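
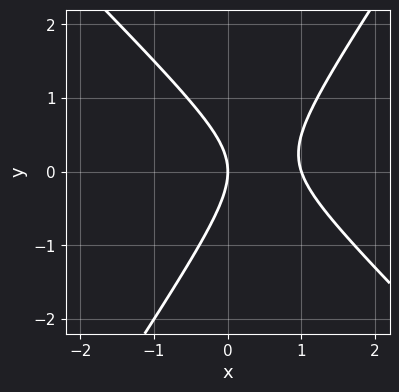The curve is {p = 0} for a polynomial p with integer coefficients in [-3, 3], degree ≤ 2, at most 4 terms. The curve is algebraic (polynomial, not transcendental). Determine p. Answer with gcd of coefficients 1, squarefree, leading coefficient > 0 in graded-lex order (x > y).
The degree is 2 — no degree-1 curve has this shape.
From the axis intercepts and sections: the x-axis gridline crossings are at x ∈ {0, 1}; one y-axis crossing is at y = 0.
Assembling these constraints gives the stated polynomial.

3*x^2 + x*y - 2*y^2 - 3*x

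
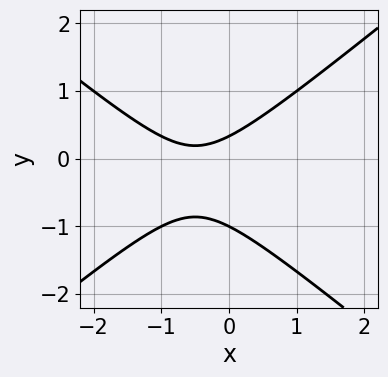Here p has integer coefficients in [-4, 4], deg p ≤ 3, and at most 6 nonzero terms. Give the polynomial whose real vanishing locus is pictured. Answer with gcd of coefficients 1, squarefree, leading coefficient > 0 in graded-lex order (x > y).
2*x^2 - 3*y^2 + 2*x - 2*y + 1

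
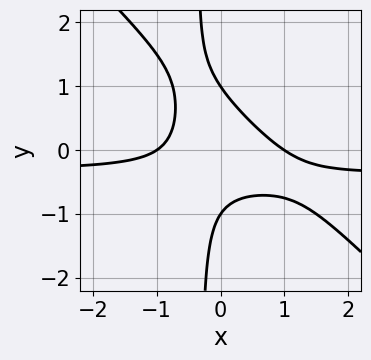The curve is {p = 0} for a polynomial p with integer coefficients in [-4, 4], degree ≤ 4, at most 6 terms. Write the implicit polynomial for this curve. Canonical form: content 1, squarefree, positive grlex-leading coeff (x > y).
1. Degree: no degree-2 curve has this shape, so deg p = 3.
2. Reading off the gridlines: among the integer gridlines, it crosses the x-axis at x ∈ {-1, 1}; among the integer gridlines, it crosses the y-axis at y ∈ {-1, 1}.
3. Solving for integer coefficients yields p as stated.

3*x^2*y + 3*x*y^2 + x^2 + y^2 - 1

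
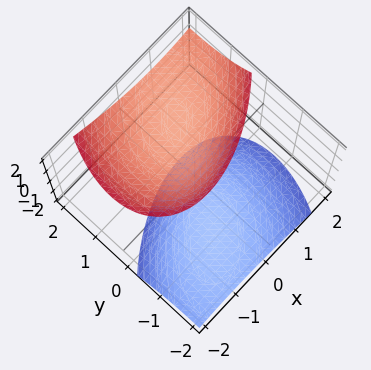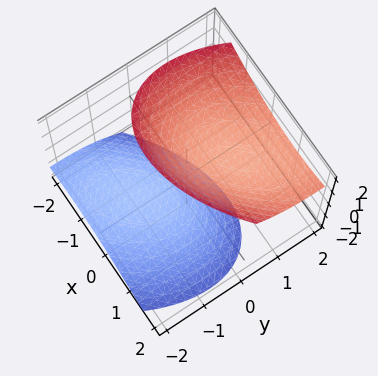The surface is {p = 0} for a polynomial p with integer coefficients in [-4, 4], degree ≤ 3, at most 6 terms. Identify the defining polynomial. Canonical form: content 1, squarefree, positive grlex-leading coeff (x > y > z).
2*x^2 - 2*x*y + 2*y^2 - 3*y*z - 2*z^2 + 3

First, the picture has 2 separate pieces.
Then, degree: a generic line meets the surface in up to 2 points, so deg p = 2.
Next, from the visible intercepts: no y-intercept at any integer in the box; the surface avoids every integer x-axis point in the box.
Finally, together with the visible shape, these determine p as stated.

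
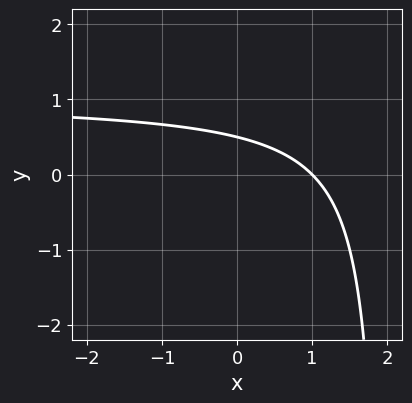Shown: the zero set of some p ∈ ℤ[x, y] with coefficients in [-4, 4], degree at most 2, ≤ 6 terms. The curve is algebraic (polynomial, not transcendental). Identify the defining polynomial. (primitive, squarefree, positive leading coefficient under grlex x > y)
First, the degree is 2 — no degree-1 curve has this shape.
Then, against the integer gridlines: it meets the x-axis at x = 1 (among the integer gridlines).
Finally, these observations pin down the coefficients.

x*y - x - 2*y + 1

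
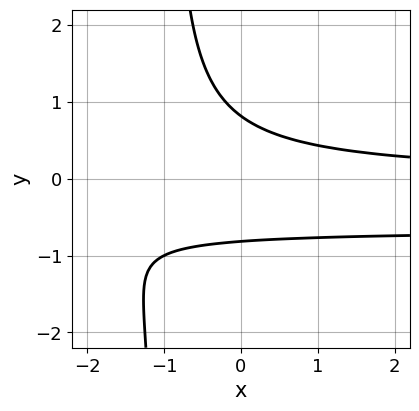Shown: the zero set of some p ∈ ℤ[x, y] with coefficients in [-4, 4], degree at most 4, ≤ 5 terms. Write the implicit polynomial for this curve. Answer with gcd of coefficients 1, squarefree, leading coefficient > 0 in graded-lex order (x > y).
3*x*y^2 + 2*x*y + 3*y^2 - 2

1. deg p = 3. The shape is more complex than any degree-2 curve.
2. From the visible intercepts: no x-intercept at any integer in the box.
3. Solving for integer coefficients yields p as stated.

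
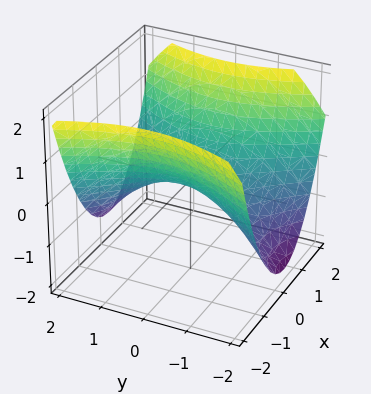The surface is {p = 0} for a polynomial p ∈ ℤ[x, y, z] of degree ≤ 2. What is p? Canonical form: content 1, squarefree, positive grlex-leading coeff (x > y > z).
(a) deg p = 2. A saddle surface; a quadric.
(b) Symmetries: it's symmetric under x → −x, forcing even powers of x; it's symmetric under y → −y, forcing even powers of y.
(c) From the axis intercepts and sections: it crosses the x-axis at the gridline x = 0; it crosses the z-axis at the gridline z = 0; it crosses the y-axis at the gridline y = 0.
(d) Assembling these constraints gives the stated polynomial.

2*x^2 - y^2 - 3*z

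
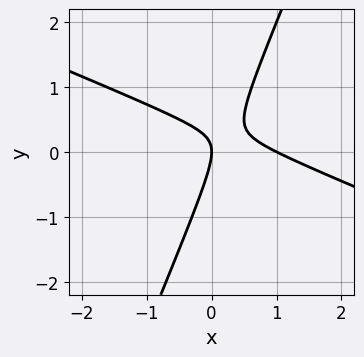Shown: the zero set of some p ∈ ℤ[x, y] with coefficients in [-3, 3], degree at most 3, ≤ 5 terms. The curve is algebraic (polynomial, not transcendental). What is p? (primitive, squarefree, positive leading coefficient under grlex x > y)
(a) Degree: the shape is more complex than any degree-1 curve, so deg p = 2.
(b) Checking where it meets the axes: among the integer gridlines, it crosses the x-axis at x ∈ {0, 1}; one y-axis crossing is at y = 0.
(c) Assembling these constraints gives the stated polynomial.

x^2 + 2*x*y - y^2 - x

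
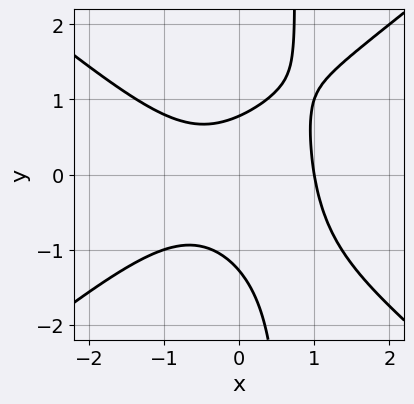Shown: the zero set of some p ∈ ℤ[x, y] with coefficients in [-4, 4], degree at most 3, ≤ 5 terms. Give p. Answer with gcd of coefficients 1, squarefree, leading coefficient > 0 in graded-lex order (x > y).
2*x^3 - 3*x*y^2 + 2*y^2 + y - 2

Degree: no degree-2 curve has this shape, so deg p = 3.
Reading off the gridlines: it crosses the x-axis at the gridline x = 1.
The integer polynomial consistent with all of this is the stated p.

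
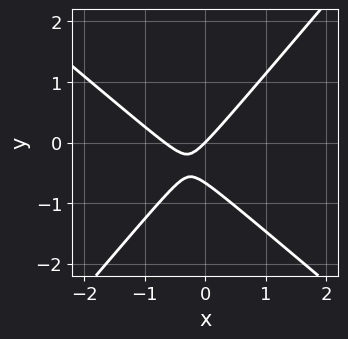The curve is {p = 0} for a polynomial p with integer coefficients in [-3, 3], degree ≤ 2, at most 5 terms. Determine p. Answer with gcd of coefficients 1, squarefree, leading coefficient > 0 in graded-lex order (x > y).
3*x^2 + x*y - 3*y^2 + 2*x - 2*y

1. deg p = 2.
2. From the visible intercepts: it meets the y-axis at y = 0 (among the integer gridlines); one x-axis crossing is at x = 0.
3. Matching integer coefficients to the picture gives p.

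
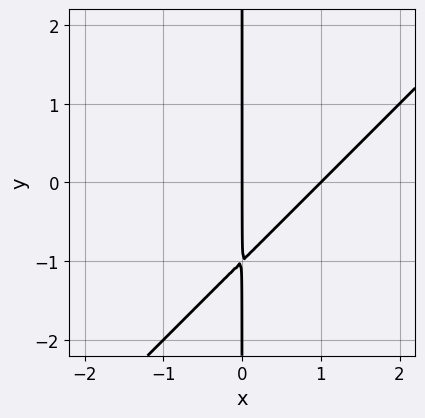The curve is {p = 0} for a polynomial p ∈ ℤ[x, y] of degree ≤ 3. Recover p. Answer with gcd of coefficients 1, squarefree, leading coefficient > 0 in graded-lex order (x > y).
deg p = 2. A generic line meets the curve in up to 2 points.
Observable constraints: every point of the y-axis in the box is on the curve; among the integer gridlines, it crosses the x-axis at x ∈ {0, 1}.
Fitting integer coefficients to these (and the overall shape) gives p.

x^2 - x*y - x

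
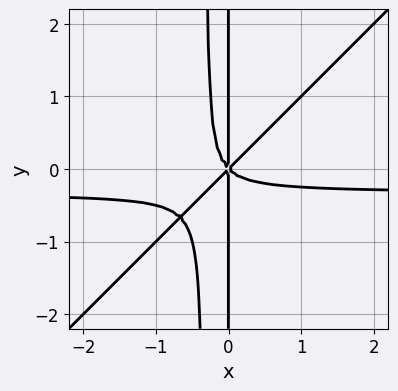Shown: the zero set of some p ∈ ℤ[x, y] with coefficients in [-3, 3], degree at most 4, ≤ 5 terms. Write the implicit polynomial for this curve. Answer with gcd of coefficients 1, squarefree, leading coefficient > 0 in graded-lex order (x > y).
3*x^3*y - 3*x^2*y^2 + x^3 - x*y^2

(a) Degree: a generic line meets the curve in up to 4 points, so deg p = 4.
(b) From the visible intercepts: it crosses the x-axis at the gridline x = 0; the visible y-axis segment lies entirely on the curve.
(c) Matching integer coefficients to the picture gives p.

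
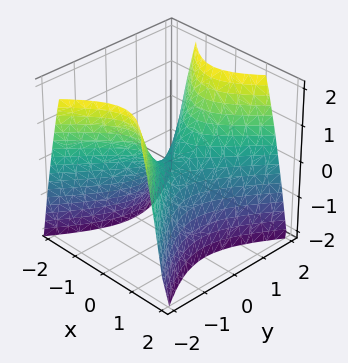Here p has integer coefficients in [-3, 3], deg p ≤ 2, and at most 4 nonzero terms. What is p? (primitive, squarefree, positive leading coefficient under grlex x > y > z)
3*x^2 - 2*y^2 + 2*z

First, deg p = 2. A saddle surface; a quadric.
Then, symmetries: it's symmetric under y → −y, forcing even powers of y; the x ↦ −x reflection is a symmetry, so x appears only in even powers.
Then, reading off the gridlines: it crosses the z-axis at the gridline z = 0; one x-axis crossing is at x = 0; it meets the y-axis at y = 0 (among the integer gridlines).
Finally, solving for integer coefficients yields p as stated.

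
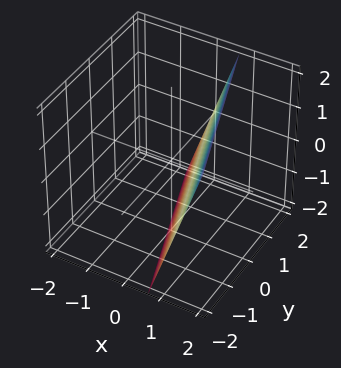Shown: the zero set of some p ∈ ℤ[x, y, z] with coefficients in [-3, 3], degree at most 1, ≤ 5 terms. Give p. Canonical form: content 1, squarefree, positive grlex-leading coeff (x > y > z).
1. The degree is 1 — every cross-section is a straight line — this is a plane.
2. Against the integer gridlines: it meets the y-axis at y = 2 (among the integer gridlines); it meets the z-axis at z = -2 (among the integer gridlines).
3. Solving for integer coefficients yields p as stated.

3*x + y - z - 2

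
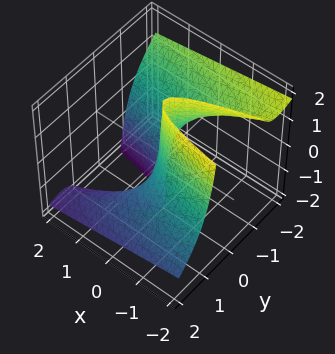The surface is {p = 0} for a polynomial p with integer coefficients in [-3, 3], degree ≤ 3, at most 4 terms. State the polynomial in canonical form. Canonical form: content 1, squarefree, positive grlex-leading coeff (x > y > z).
First, deg p = 3.
Then, reading off the gridlines: it crosses the y-axis at the gridline y = 0; one x-axis crossing is at x = 0; every point of the z-axis in the box is on the surface.
Finally, solving for integer coefficients yields p as stated.

2*y^3 + 3*y^2*z + 2*x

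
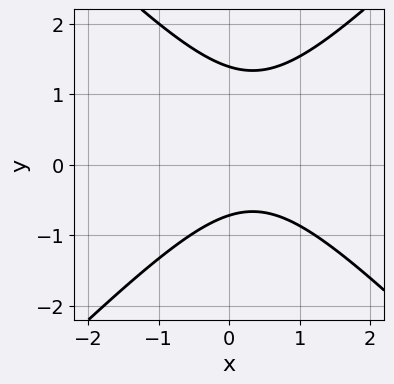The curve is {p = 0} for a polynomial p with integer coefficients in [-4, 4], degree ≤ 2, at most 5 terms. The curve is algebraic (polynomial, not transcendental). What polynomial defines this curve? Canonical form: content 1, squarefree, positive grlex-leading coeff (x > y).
The degree is 2 — the shape is more complex than any degree-1 curve.
From the axis intercepts and sections: the curve avoids every integer x-axis point in the box.
Putting this together gives p.

3*x^2 - 3*y^2 - 2*x + 2*y + 3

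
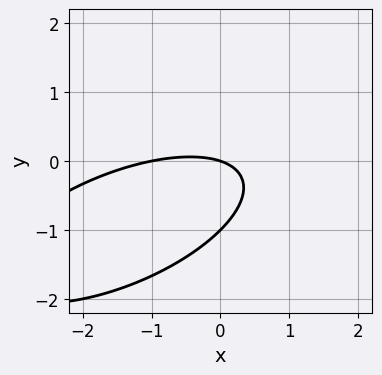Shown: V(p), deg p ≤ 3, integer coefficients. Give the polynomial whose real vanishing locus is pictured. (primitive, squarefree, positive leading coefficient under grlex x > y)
(a) The degree is 2 — no degree-1 curve has this shape.
(b) From the visible intercepts: among the integer gridlines, it crosses the x-axis at x ∈ {-1, 0}; among the integer gridlines, it crosses the y-axis at y ∈ {-1, 0}.
(c) Putting this together gives p.

x^2 - 2*x*y + 3*y^2 + x + 3*y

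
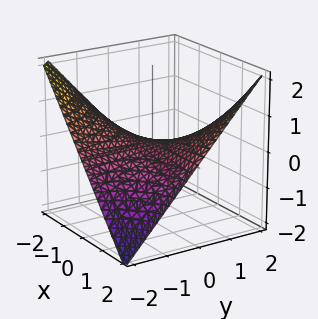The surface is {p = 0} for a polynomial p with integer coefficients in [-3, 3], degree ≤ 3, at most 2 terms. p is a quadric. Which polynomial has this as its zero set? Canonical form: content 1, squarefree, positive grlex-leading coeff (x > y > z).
First, deg p = 2. A hyperbolic paraboloid; a quadric.
Next, reading off the gridlines: the visible y-axis segment lies entirely on the surface; every point of the x-axis in the box is on the surface; one z-axis crossing is at z = 0.
Finally, fitting integer coefficients to these (and the overall shape) gives p.

x*y - 2*z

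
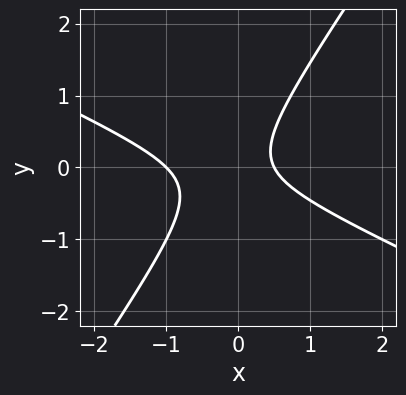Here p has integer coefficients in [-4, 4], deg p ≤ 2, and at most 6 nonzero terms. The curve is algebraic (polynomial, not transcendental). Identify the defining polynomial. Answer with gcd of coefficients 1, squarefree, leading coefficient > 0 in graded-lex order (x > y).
2*x^2 + 3*x*y - 3*y^2 + x - 1

First, the degree is 2 — the shape is more complex than any degree-1 curve.
Next, from the visible intercepts: it crosses the x-axis at the gridline x = -1; it misses every integer gridline on the y-axis.
Finally, the integer polynomial consistent with all of this is the stated p.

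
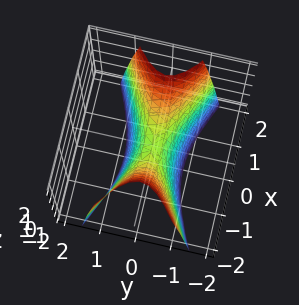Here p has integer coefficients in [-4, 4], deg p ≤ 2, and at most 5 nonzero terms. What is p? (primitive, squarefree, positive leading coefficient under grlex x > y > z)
First, the degree is 2 — a saddle surface; a quadric.
Next, symmetries: mirror symmetry x ↦ −x ⇒ only even powers of x; the y ↦ −y reflection is a symmetry, so y appears only in even powers.
Then, from the visible intercepts: one z-axis crossing is at z = 0; it crosses the y-axis at the gridline y = 0; one x-axis crossing is at x = 0.
Finally, matching integer coefficients to the picture gives p.

x^2 - 3*y^2 - z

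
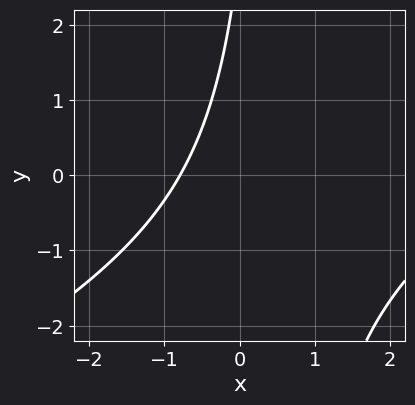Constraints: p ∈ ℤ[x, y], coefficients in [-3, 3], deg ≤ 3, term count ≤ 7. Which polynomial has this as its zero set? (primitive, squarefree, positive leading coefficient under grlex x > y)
Degree: a generic line meets the curve in up to 2 points, so deg p = 2.
From the axis intercepts and sections: it misses every integer gridline on the y-axis.
Together with the visible shape, these determine p as stated.

x^2 - 2*x*y - 3*x + y - 3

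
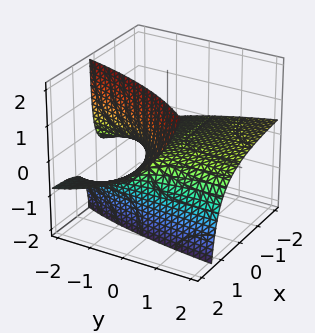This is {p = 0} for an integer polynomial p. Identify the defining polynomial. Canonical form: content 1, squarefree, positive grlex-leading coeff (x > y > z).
x*y - 3*x*z + y*z + 3*z

Degree: a generic line meets the surface in up to 2 points, so deg p = 2.
Checking where it meets the axes: every point of the y-axis in the box is on the surface; it meets the z-axis at z = 0 (among the integer gridlines); every point of the x-axis in the box is on the surface.
Assembling these constraints gives the stated polynomial.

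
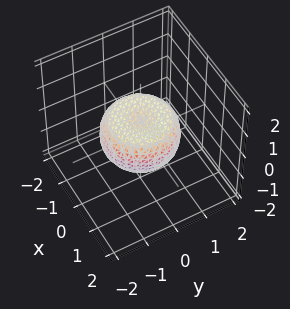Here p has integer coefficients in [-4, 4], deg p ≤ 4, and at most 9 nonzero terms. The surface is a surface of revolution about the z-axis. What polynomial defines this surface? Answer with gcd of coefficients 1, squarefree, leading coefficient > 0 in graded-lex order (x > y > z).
2*x^4 + 4*x^2*y^2 + 2*y^4 - 2*x^2 - 2*y^2 + 3*z^2 - 1

1. The degree is 4 — no degree-3 surface has this shape.
2. By symmetry, the surface is invariant under rotation about z: p = q(x² + y², z).
3. Observable constraints: a circular section at z = 0 has radius between 1 and 2.
4. The integer polynomial consistent with all of this is the stated p.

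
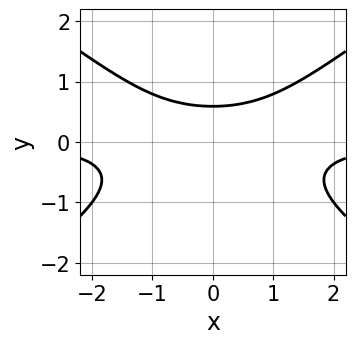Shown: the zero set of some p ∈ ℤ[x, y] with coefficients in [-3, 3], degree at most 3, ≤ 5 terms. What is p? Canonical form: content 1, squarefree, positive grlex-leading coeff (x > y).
x^2*y - 2*y^3 - y + 1

First, deg p = 3. The shape is more complex than any degree-2 curve.
Then, symmetries: mirror symmetry x ↦ −x ⇒ only even powers of x.
Next, checking where it meets the axes: the curve avoids every integer x-axis point in the box.
Finally, matching integer coefficients to the picture gives p.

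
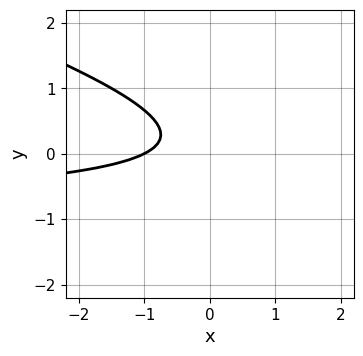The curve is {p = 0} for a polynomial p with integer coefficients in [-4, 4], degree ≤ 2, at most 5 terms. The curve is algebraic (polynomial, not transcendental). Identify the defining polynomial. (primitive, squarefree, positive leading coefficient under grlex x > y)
x*y + 3*y^2 + x - y + 1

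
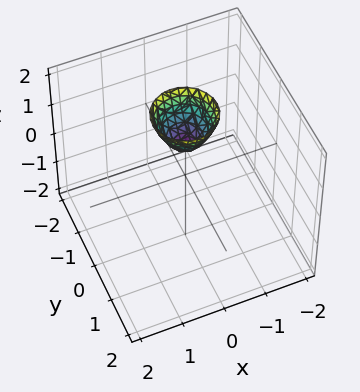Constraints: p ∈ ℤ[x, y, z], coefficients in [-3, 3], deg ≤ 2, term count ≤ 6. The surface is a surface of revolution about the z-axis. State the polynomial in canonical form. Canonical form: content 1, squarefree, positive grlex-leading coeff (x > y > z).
2*x^2 + 2*y^2 - z + 1

First, degree: the shape is more complex than any degree-1 surface, so deg p = 2.
Next, symmetries: rotational symmetry about the z-axis ⇒ p depends on x, y only through x² + y².
Next, checking where it meets the axes: it misses every integer gridline on the y-axis; a circular section at z = 2 has radius between 0 and 1.
Finally, matching integer coefficients to the picture gives p.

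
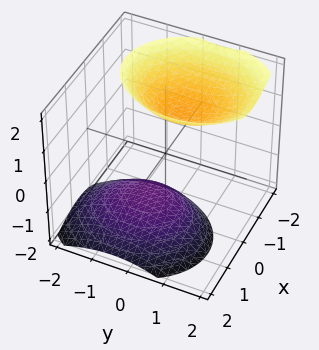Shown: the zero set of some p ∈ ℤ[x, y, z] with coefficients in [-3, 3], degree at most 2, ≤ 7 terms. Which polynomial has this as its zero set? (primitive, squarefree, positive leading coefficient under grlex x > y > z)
3*x^2 + 2*x*z + 2*y^2 - y*z - 2*z^2 + 3

(a) The picture has 2 separate pieces. Treating them together as one polynomial.
(b) The degree is 2 — the shape is more complex than any degree-1 surface.
(c) From the axis intercepts and sections: it misses every integer gridline on the y-axis; no x-intercept at any integer in the box.
(d) Together with the visible shape, these determine p as stated.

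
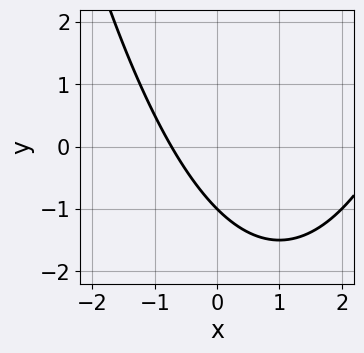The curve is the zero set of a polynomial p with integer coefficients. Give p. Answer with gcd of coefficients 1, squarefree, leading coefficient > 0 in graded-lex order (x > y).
x^2 - 2*x - 2*y - 2

1. Degree: a generic line meets the curve in up to 2 points, so deg p = 2.
2. Against the integer gridlines: it crosses the y-axis at the gridline y = -1.
3. Fitting integer coefficients to these (and the overall shape) gives p.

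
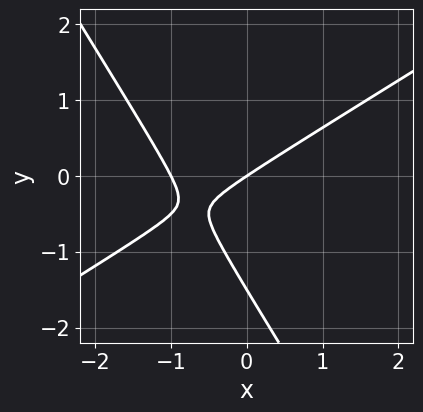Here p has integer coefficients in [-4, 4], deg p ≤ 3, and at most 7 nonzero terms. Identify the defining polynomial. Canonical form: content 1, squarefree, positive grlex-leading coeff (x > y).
(a) Degree: no degree-1 curve has this shape, so deg p = 2.
(b) From the axis intercepts and sections: among the integer gridlines, it crosses the x-axis at x ∈ {-1, 0}; it meets the y-axis at y = 0 (among the integer gridlines).
(c) Assembling these constraints gives the stated polynomial.

2*x^2 - 2*x*y - 2*y^2 + 2*x - 3*y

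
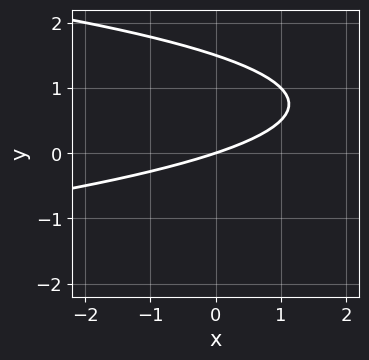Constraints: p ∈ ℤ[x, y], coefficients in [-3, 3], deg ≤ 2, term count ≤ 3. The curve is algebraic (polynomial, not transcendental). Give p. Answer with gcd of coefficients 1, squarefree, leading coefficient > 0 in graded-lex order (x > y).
2*y^2 + x - 3*y

The degree is 2 — no degree-1 curve has this shape.
Checking where it meets the axes: one x-axis crossing is at x = 0; it crosses the y-axis at the gridline y = 0.
Assembling these constraints gives the stated polynomial.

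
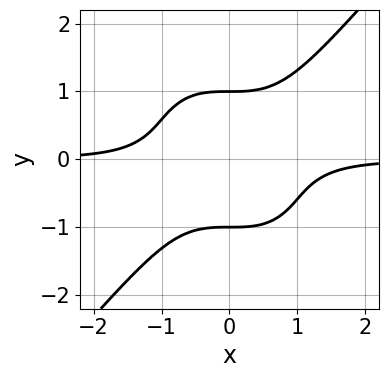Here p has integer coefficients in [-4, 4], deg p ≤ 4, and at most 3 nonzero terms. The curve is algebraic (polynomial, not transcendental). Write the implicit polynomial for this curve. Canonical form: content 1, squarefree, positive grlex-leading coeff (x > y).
3*x^3*y - 2*y^4 + 2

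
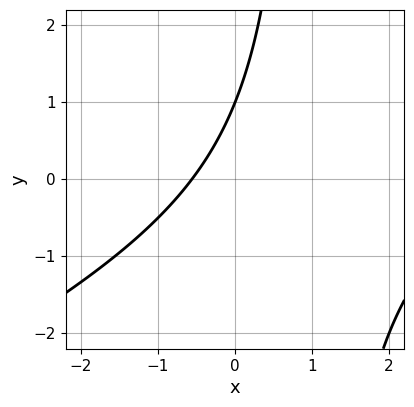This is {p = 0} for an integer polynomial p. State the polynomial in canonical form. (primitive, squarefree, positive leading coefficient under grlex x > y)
x^2 - 2*x*y - 3*x + 2*y - 2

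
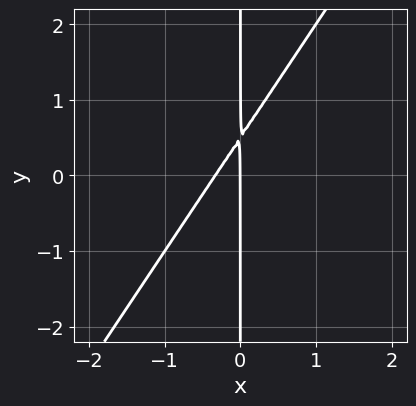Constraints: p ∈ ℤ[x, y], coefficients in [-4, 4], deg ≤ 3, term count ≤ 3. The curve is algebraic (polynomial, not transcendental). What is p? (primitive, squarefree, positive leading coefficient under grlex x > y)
3*x^2 - 2*x*y + x

(a) The degree is 2 — a generic line meets the curve in up to 2 points.
(b) Observable constraints: it crosses the x-axis at the gridline x = 0; the visible y-axis segment lies entirely on the curve.
(c) Putting this together gives p.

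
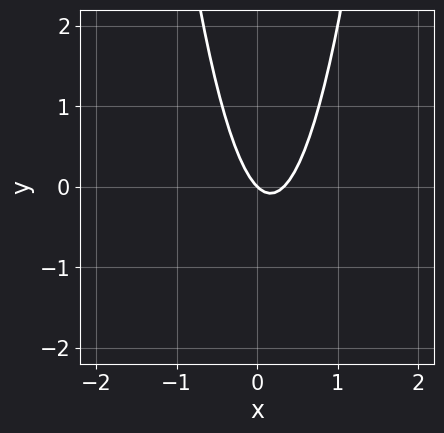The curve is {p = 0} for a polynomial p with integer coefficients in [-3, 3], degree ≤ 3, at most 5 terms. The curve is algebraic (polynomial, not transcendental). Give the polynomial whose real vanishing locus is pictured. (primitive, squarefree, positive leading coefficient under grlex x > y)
1. deg p = 2. The shape is more complex than any degree-1 curve.
2. Reading off the gridlines: it crosses the x-axis at the gridline x = 0; it meets the y-axis at y = 0 (among the integer gridlines).
3. These observations pin down the coefficients.

3*x^2 - x - y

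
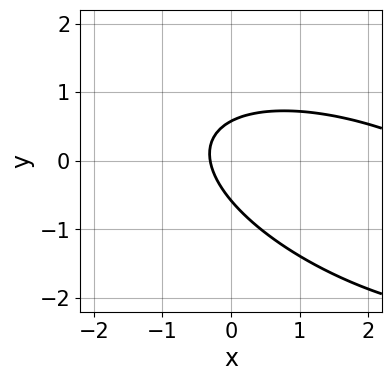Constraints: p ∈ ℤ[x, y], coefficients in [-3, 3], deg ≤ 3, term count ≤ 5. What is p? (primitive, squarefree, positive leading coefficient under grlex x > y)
(a) deg p = 2. The shape is more complex than any degree-1 curve.
(b) Matching integer coefficients to the picture gives p.

x^2 + 2*x*y + 3*y^2 - 3*x - 1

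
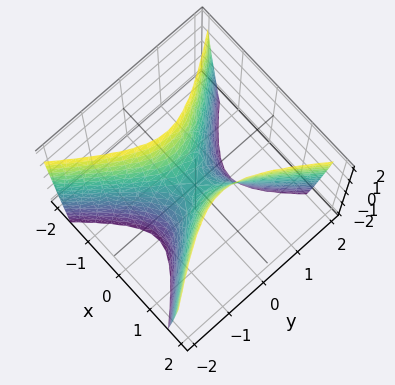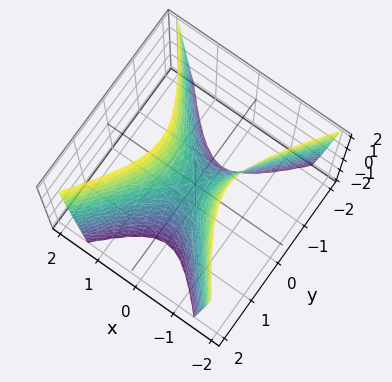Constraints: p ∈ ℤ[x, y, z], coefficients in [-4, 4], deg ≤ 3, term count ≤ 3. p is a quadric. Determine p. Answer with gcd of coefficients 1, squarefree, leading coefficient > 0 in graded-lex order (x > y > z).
3*x^2 - 2*y^2 - z

(a) Degree: a hyperbolic paraboloid; a quadric, so deg p = 2.
(b) Symmetries: it's symmetric under x → −x, forcing even powers of x; it's symmetric under y → −y, forcing even powers of y.
(c) Checking where it meets the axes: one x-axis crossing is at x = 0; it meets the y-axis at y = 0 (among the integer gridlines); it meets the z-axis at z = 0 (among the integer gridlines).
(d) Matching integer coefficients to the picture gives p.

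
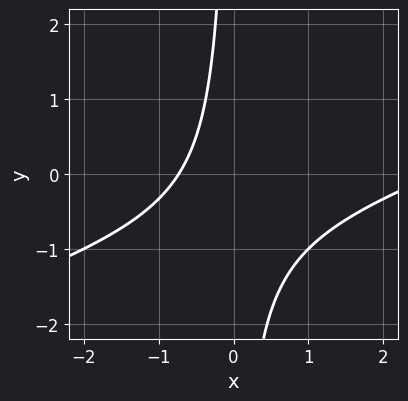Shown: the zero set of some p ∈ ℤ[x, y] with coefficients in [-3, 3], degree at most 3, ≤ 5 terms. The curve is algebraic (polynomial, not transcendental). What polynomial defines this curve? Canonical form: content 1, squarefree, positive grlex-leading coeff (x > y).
x^2 - 3*x*y - 2*x - 2

(a) The degree is 2 — a generic line meets the curve in up to 2 points.
(b) From the axis intercepts and sections: no y-intercept at any integer in the box.
(c) These observations pin down the coefficients.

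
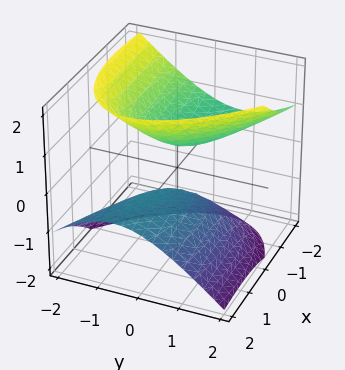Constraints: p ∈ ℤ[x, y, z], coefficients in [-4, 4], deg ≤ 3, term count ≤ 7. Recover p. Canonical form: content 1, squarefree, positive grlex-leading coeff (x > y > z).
(a) The picture has 2 separate pieces.
(b) Degree: no degree-1 surface has this shape, so deg p = 2.
(c) From the visible intercepts: no x-intercept at any integer in the box; no y-intercept at any integer in the box.
(d) Solving for integer coefficients yields p as stated.

x^2 + 2*x*y + 3*x*z + 3*y^2 - 3*z^2 + 1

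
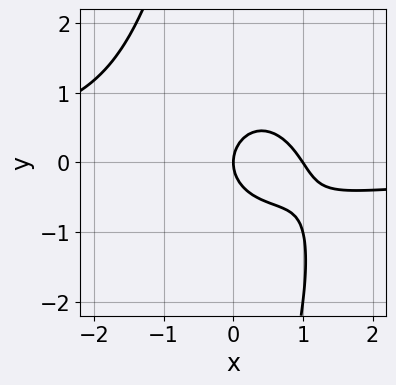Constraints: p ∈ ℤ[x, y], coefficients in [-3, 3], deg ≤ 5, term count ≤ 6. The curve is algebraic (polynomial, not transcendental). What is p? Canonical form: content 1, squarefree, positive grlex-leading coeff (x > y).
(a) The degree is 4 — the shape is more complex than any degree-3 curve.
(b) Observable constraints: among the integer gridlines, it crosses the x-axis at x ∈ {0, 1}; one y-axis crossing is at y = 0.
(c) Matching integer coefficients to the picture gives p.

2*x^3*y + x*y^3 + 3*x^2 + 3*y^2 - 3*x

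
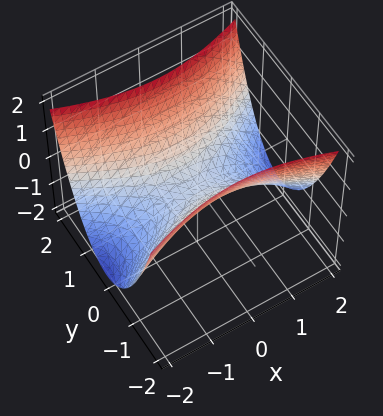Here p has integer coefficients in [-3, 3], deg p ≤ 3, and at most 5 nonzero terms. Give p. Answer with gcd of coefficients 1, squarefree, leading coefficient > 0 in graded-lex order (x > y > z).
x^2 - 3*y^2 + 3*z

(a) deg p = 2. A hyperbolic paraboloid; a quadric.
(b) Symmetries: mirror symmetry y ↦ −y ⇒ only even powers of y; it's symmetric under x → −x, forcing even powers of x.
(c) Checking where it meets the axes: it crosses the z-axis at the gridline z = 0; it crosses the x-axis at the gridline x = 0; it crosses the y-axis at the gridline y = 0.
(d) Solving for integer coefficients yields p as stated.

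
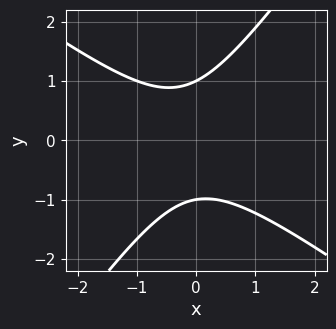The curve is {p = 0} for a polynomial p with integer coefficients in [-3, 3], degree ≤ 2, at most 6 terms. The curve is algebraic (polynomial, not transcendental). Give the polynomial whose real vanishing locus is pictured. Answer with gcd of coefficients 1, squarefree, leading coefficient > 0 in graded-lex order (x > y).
3*x^2 + 2*x*y - 3*y^2 + x + 3

1. Degree: a generic line meets the curve in up to 2 points, so deg p = 2.
2. Checking where it meets the axes: the curve avoids every integer x-axis point in the box; among the integer gridlines, it crosses the y-axis at y ∈ {-1, 1}.
3. Solving for integer coefficients yields p as stated.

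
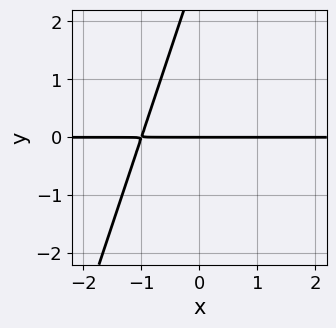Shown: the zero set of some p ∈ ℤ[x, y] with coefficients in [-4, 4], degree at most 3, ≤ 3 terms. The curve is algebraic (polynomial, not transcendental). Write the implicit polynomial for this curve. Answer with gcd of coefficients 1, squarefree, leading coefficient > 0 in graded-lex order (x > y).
3*x*y - y^2 + 3*y

First, deg p = 2. The shape is more complex than any degree-1 curve.
Then, checking where it meets the axes: it meets the y-axis at y = 0 (among the integer gridlines); every point of the x-axis in the box is on the curve.
Finally, solving for integer coefficients yields p as stated.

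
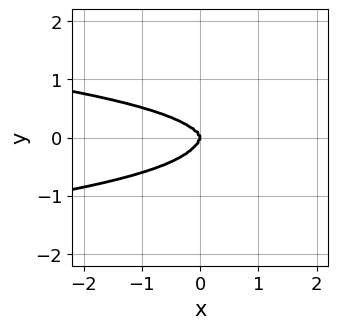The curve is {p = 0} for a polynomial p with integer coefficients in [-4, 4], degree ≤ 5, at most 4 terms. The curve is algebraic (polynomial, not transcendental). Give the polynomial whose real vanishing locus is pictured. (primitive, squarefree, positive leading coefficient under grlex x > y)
(a) deg p = 4. No degree-3 curve has this shape.
(b) From the visible intercepts: it crosses the y-axis at the gridline y = 0; it crosses the x-axis at the gridline x = 0.
(c) Assembling these constraints gives the stated polynomial.

3*x^2*y^2 - x*y^3 + y^4 + x^3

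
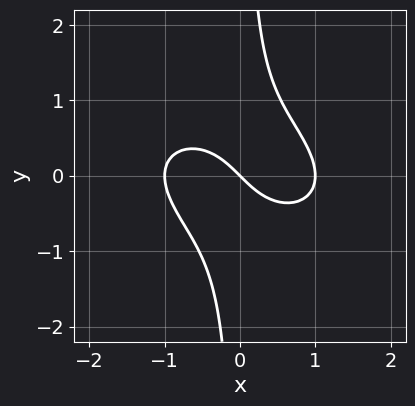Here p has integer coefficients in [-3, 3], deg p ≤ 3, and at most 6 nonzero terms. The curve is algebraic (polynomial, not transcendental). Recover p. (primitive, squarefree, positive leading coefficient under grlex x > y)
x^3 + x^2*y + 2*x*y^2 - x - y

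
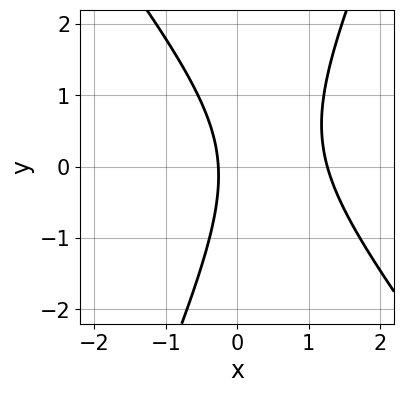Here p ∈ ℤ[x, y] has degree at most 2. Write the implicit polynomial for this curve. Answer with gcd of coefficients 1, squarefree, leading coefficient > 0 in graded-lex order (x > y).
First, degree: no degree-1 curve has this shape, so deg p = 2.
Then, reading off the gridlines: the curve avoids every integer y-axis point in the box.
Finally, putting this together gives p.

3*x^2 + x*y - y^2 - 3*x - 1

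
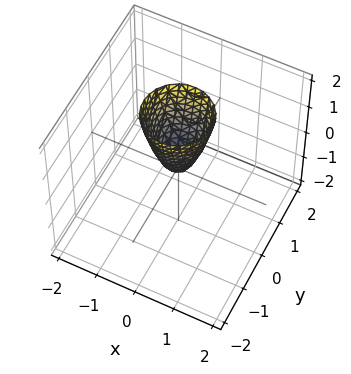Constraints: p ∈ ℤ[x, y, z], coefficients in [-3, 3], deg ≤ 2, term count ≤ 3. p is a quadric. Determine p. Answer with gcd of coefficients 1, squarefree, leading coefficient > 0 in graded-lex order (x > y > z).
3*x^2 + 3*y^2 - z

(a) deg p = 2. A paraboloid; a quadric.
(b) By symmetry, the z-axis is an axis of rotation, so x and y enter only as x² + y².
(c) From the axis intercepts and sections: a circular section at z = 1 has radius between 0 and 1; one y-axis crossing is at y = 0.
(d) Putting this together gives p.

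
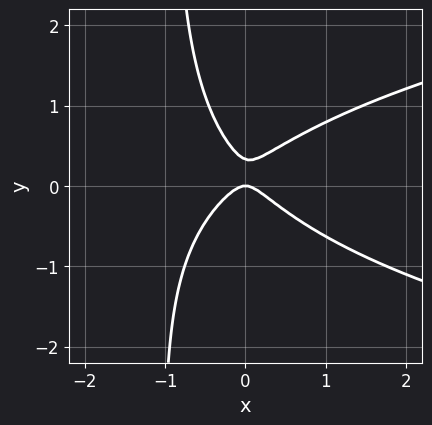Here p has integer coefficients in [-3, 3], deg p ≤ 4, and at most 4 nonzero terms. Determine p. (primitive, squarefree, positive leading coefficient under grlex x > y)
3*x*y^2 - 3*x^2 + 3*y^2 - y

1. deg p = 3. The shape is more complex than any degree-2 curve.
2. Reading off the gridlines: one y-axis crossing is at y = 0; it crosses the x-axis at the gridline x = 0.
3. Assembling these constraints gives the stated polynomial.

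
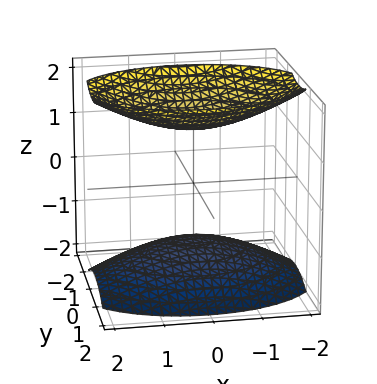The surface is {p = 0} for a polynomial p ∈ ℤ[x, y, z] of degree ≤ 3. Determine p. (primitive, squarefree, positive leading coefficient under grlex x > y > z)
x^2 + 2*y^2 - 2*z^2 + 3

1. The picture has 2 separate pieces. Treating them together as one polynomial.
2. Degree: two sheets facing apart; a quadric, so deg p = 2.
3. Symmetries: mirror symmetry z ↦ −z ⇒ only even powers of z; mirror symmetry x ↦ −x ⇒ only even powers of x; it's symmetric under y → −y, forcing even powers of y.
4. From the axis intercepts and sections: the surface avoids every integer x-axis point in the box; the surface avoids every integer y-axis point in the box.
5. Fitting integer coefficients to these (and the overall shape) gives p.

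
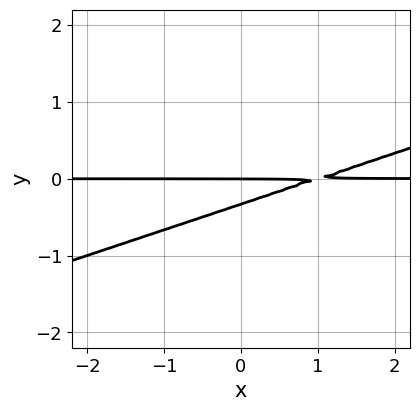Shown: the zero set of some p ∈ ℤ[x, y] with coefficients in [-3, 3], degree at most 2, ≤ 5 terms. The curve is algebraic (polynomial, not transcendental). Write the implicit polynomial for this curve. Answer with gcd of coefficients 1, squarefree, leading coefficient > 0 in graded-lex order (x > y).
First, the degree is 2 — no degree-1 curve has this shape.
Next, from the visible intercepts: every point of the x-axis in the box is on the curve; it meets the y-axis at y = 0 (among the integer gridlines).
Finally, fitting integer coefficients to these (and the overall shape) gives p.

x*y - 3*y^2 - y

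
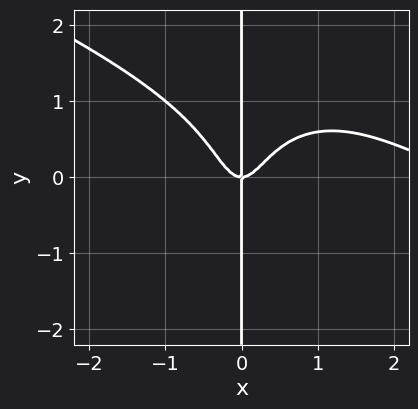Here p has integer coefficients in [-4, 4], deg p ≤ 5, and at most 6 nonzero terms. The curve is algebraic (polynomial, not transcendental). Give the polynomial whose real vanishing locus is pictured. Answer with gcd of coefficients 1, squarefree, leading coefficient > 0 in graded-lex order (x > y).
x^4 + 2*x^3*y + x*y^3 - 3*x^3 + x*y

Degree: the shape is more complex than any degree-3 curve, so deg p = 4.
Checking where it meets the axes: every point of the y-axis in the box is on the curve; it meets the x-axis at x = 0 (among the integer gridlines).
Matching integer coefficients to the picture gives p.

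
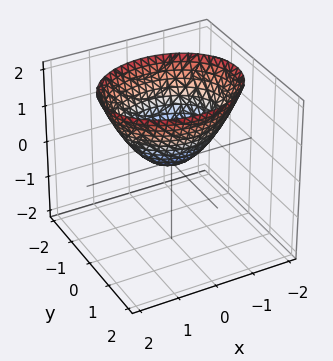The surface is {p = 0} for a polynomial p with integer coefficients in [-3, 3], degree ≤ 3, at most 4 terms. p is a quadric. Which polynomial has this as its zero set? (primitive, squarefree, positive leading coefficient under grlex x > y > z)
2*x^2 + 3*y^2 - 3*z

First, deg p = 2. A single bowl opening along one axis; a quadric.
Next, symmetries: the x ↦ −x reflection is a symmetry, so x appears only in even powers; mirror symmetry y ↦ −y ⇒ only even powers of y.
Next, checking where it meets the axes: it meets the z-axis at z = 0 (among the integer gridlines); one y-axis crossing is at y = 0.
Finally, solving for integer coefficients yields p as stated.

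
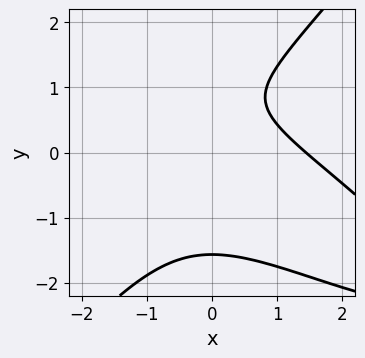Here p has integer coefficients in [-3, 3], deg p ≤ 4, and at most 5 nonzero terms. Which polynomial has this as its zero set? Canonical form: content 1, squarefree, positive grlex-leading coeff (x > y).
(a) Degree: the shape is more complex than any degree-2 curve, so deg p = 3.
(b) Putting this together gives p.

x^3 + 2*x^2*y - 2*y^3 + 3*y - 3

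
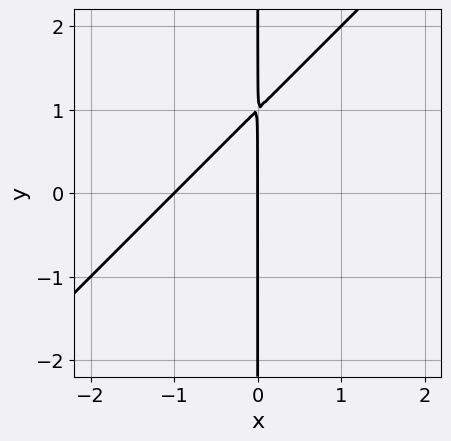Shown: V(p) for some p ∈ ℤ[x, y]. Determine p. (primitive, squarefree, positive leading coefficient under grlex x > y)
x^2 - x*y + x

(a) deg p = 2.
(b) Checking where it meets the axes: every point of the y-axis in the box is on the curve; among the integer gridlines, it crosses the x-axis at x ∈ {-1, 0}.
(c) Matching integer coefficients to the picture gives p.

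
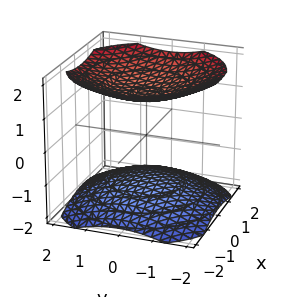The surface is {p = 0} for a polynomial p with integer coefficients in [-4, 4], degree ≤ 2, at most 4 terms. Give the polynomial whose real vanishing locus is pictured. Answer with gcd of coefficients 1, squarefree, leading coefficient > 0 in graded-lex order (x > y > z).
x^2 + y^2 - 2*z^2 + 3

First, I count 2 distinct pieces.
Then, deg p = 2.
Then, symmetries: rotational symmetry about the z-axis ⇒ p depends on x, y only through x² + y².
Then, checking where it meets the axes: the surface avoids every integer x-axis point in the box; it misses every integer gridline on the y-axis.
Finally, these observations pin down the coefficients.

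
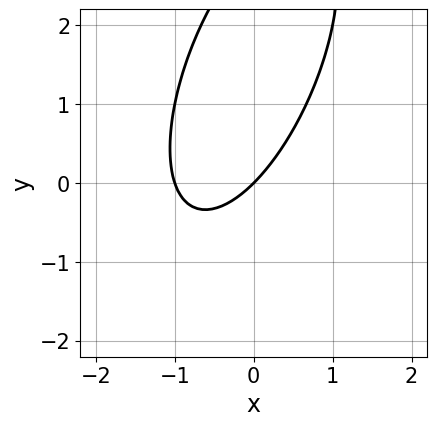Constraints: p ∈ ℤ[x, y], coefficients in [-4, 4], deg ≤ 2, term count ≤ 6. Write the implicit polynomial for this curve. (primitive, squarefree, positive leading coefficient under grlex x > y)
3*x^2 - 2*x*y + y^2 + 3*x - 3*y

(a) Degree: a generic line meets the curve in up to 2 points, so deg p = 2.
(b) Observable constraints: the x-axis gridline crossings are at x ∈ {-1, 0}; one y-axis crossing is at y = 0.
(c) The integer polynomial consistent with all of this is the stated p.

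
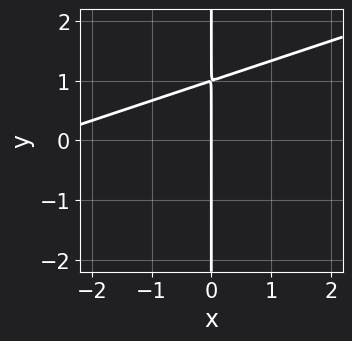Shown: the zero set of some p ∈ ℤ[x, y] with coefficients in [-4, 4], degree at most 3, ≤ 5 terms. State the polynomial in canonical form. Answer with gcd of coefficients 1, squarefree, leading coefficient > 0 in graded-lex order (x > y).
1. deg p = 2.
2. Against the integer gridlines: the visible y-axis segment lies entirely on the curve; it meets the x-axis at x = 0 (among the integer gridlines).
3. Fitting integer coefficients to these (and the overall shape) gives p.

x^2 - 3*x*y + 3*x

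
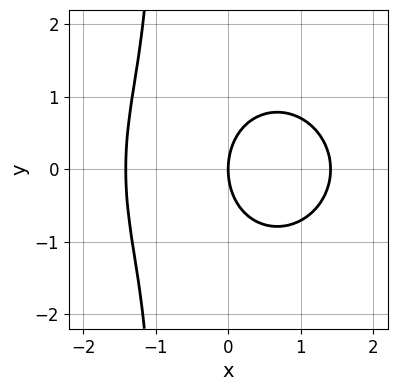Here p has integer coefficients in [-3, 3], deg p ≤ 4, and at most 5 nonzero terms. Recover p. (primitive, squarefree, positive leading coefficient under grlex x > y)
1. deg p = 3.
2. Symmetries: mirror symmetry y ↦ −y ⇒ only even powers of y.
3. From the visible intercepts: it meets the x-axis at x = 0 (among the integer gridlines); it crosses the y-axis at the gridline y = 0.
4. Putting this together gives p.

x^3 + x*y^2 + y^2 - 2*x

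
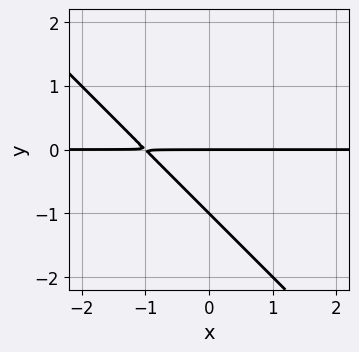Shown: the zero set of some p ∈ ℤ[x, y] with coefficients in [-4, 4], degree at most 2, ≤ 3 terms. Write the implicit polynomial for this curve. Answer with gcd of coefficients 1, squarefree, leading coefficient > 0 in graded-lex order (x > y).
Degree: the shape is more complex than any degree-1 curve, so deg p = 2.
Checking where it meets the axes: every point of the x-axis in the box is on the curve; among the integer gridlines, it crosses the y-axis at y ∈ {-1, 0}.
These observations pin down the coefficients.

x*y + y^2 + y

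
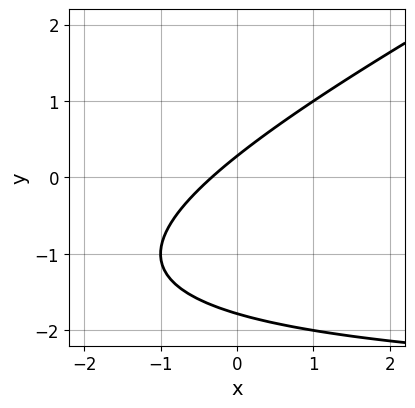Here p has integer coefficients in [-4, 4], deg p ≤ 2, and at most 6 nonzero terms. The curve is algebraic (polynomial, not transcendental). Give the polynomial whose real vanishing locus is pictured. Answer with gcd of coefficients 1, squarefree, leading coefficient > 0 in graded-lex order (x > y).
x*y - 2*y^2 + 3*x - 3*y + 1

First, the degree is 2 — the shape is more complex than any degree-1 curve.
Finally, putting this together gives p.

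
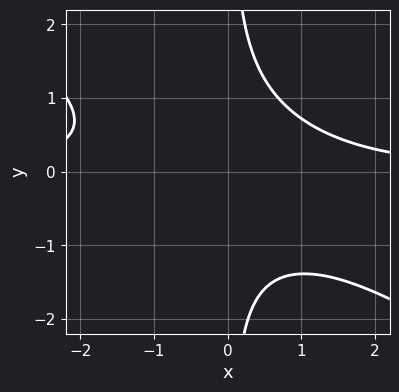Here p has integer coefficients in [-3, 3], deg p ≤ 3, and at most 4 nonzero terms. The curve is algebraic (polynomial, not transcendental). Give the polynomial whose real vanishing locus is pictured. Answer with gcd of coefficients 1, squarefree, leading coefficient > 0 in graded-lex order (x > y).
2*x^2*y + 3*x*y^2 - 3

(a) The degree is 3 — no degree-2 curve has this shape.
(b) Reading off the gridlines: the curve avoids every integer y-axis point in the box; it misses every integer gridline on the x-axis.
(c) These observations pin down the coefficients.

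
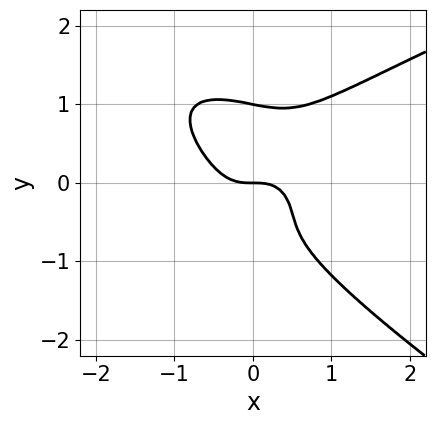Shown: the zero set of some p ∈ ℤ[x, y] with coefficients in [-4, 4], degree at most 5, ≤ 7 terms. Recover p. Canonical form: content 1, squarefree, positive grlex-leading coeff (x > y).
First, the degree is 4 — the shape is more complex than any degree-3 curve.
Then, reading off the gridlines: one x-axis crossing is at x = 0; among the integer gridlines, it crosses the y-axis at y ∈ {0, 1}.
Finally, assembling these constraints gives the stated polynomial.

x*y^3 + 2*y^4 - 2*x^3 - y^2 - y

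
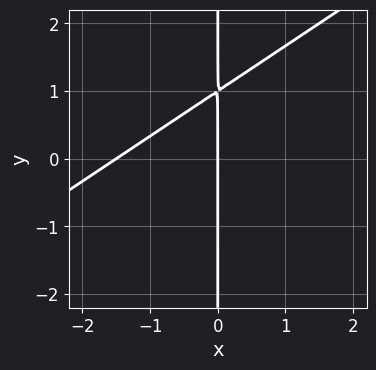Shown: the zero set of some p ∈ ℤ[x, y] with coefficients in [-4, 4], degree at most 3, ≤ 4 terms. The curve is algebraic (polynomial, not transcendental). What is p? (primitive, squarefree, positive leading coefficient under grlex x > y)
2*x^2 - 3*x*y + 3*x

1. deg p = 2. No degree-1 curve has this shape.
2. Against the integer gridlines: the visible y-axis segment lies entirely on the curve; one x-axis crossing is at x = 0.
3. Matching integer coefficients to the picture gives p.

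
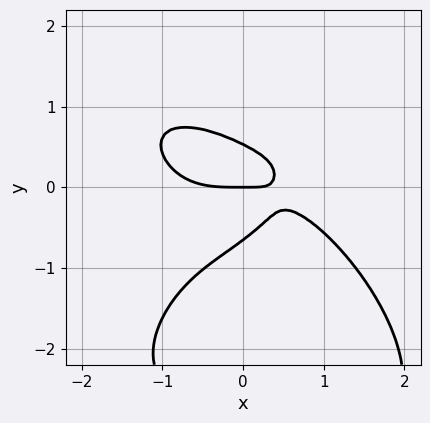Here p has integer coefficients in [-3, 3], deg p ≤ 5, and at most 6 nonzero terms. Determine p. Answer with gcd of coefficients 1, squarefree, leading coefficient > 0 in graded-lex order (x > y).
x^4 + y^4 + 3*y^3 + 2*x*y - y

deg p = 4. No degree-3 curve has this shape.
From the visible intercepts: one y-axis crossing is at y = 0; it crosses the x-axis at the gridline x = 0.
Together with the visible shape, these determine p as stated.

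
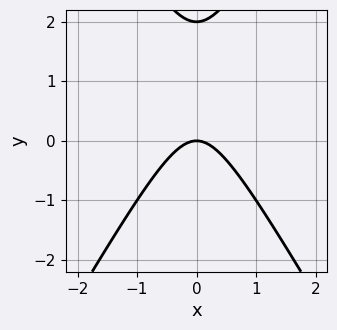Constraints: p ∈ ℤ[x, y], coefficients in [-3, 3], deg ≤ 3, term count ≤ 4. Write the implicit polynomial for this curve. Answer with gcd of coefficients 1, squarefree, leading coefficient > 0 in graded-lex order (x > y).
First, deg p = 2.
Next, symmetries: it's symmetric under x → −x, forcing even powers of x.
Then, checking where it meets the axes: one x-axis crossing is at x = 0; among the integer gridlines, it crosses the y-axis at y ∈ {0, 2}.
Finally, solving for integer coefficients yields p as stated.

3*x^2 - y^2 + 2*y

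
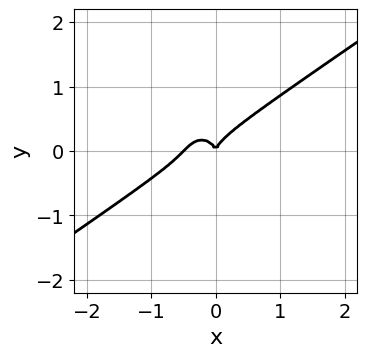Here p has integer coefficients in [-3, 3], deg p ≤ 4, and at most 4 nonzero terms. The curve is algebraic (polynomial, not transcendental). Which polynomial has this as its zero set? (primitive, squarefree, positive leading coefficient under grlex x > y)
Degree: the shape is more complex than any degree-2 curve, so deg p = 3.
From the visible intercepts: it meets the y-axis at y = 0 (among the integer gridlines); it crosses the x-axis at the gridline x = 0.
Fitting integer coefficients to these (and the overall shape) gives p.

2*x^3 - 2*x^2*y - 2*y^3 + x^2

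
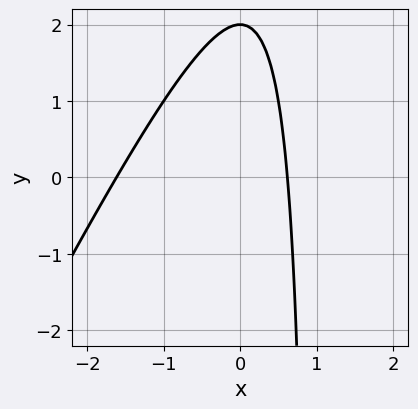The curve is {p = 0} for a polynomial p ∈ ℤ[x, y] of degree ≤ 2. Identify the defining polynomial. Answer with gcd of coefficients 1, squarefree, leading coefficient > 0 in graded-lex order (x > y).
(a) deg p = 2. No degree-1 curve has this shape.
(b) Against the integer gridlines: it crosses the y-axis at the gridline y = 2.
(c) Matching integer coefficients to the picture gives p.

2*x^2 - x*y + 2*x + y - 2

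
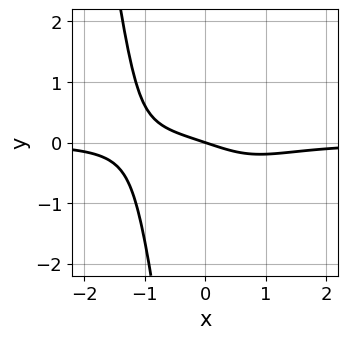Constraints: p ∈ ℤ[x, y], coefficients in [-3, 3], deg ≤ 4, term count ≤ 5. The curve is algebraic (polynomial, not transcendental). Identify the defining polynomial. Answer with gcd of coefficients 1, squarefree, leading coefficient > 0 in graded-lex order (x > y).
2*x^3*y - x*y^2 + x + 3*y

1. The degree is 4 — a generic line meets the curve in up to 4 points.
2. Against the integer gridlines: one x-axis crossing is at x = 0; one y-axis crossing is at y = 0.
3. Matching integer coefficients to the picture gives p.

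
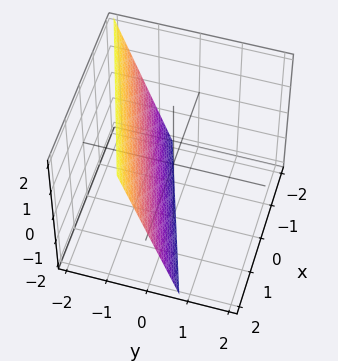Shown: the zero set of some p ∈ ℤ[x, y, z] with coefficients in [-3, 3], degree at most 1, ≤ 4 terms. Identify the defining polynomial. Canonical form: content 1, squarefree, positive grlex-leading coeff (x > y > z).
First, the degree is 1 — the surface is flat (a plane).
Next, from the visible intercepts: it crosses the z-axis at the gridline z = -2; one x-axis crossing is at x = 2.
Finally, together with the visible shape, these determine p as stated.

x - 3*y - z - 2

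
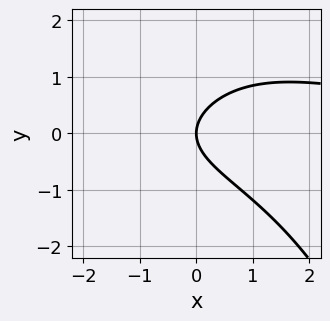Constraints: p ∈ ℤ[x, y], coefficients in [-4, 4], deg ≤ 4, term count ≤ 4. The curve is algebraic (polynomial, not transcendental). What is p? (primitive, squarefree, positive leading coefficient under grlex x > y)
(a) The degree is 3 — no degree-2 curve has this shape.
(b) From the visible intercepts: it meets the y-axis at y = 0 (among the integer gridlines); it meets the x-axis at x = 0 (among the integer gridlines).
(c) Matching integer coefficients to the picture gives p.

x^2*y + 3*y^2 - 3*x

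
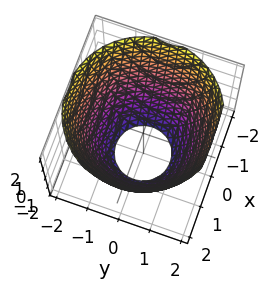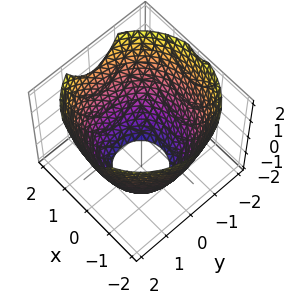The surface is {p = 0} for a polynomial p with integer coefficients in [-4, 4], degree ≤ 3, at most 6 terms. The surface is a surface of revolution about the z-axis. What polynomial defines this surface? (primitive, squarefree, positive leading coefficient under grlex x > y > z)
x^2 + y^2 - z - 3

1. Degree: a generic line meets the surface in up to 2 points, so deg p = 2.
2. Symmetries: every cross-section ⟂ z is a circle, so x, y appear only via x² + y².
3. Checking where it meets the axes: it misses every integer gridline on the z-axis; a circular section at z = 0 has radius between 1 and 2.
4. Fitting integer coefficients to these (and the overall shape) gives p.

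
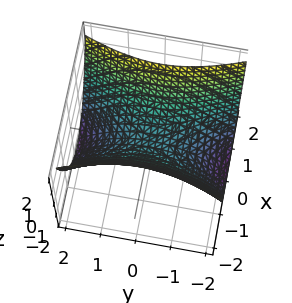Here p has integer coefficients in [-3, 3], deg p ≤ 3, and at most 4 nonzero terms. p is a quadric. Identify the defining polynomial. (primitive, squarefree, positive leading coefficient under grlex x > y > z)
3*x^2 - y^2 - 3*z

deg p = 2. A hyperbolic paraboloid; a quadric.
Symmetries: the x ↦ −x reflection is a symmetry, so x appears only in even powers; the y ↦ −y reflection is a symmetry, so y appears only in even powers.
From the axis intercepts and sections: one x-axis crossing is at x = 0; it meets the z-axis at z = 0 (among the integer gridlines); it crosses the y-axis at the gridline y = 0.
These observations pin down the coefficients.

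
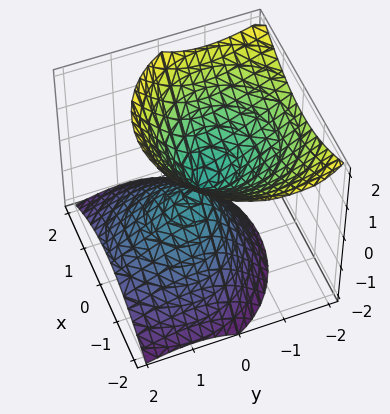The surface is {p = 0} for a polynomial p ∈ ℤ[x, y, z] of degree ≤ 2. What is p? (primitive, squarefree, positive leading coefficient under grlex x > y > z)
x^2 + y^2 + y*z - z^2

I count 2 distinct pieces. They look like related sheets of one shape, so recover p as a whole.
Degree: the shape is more complex than any degree-1 surface, so deg p = 2.
From the axis intercepts and sections: one z-axis crossing is at z = 0; one y-axis crossing is at y = 0.
Fitting integer coefficients to these (and the overall shape) gives p.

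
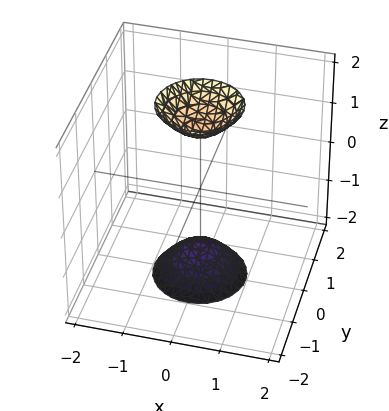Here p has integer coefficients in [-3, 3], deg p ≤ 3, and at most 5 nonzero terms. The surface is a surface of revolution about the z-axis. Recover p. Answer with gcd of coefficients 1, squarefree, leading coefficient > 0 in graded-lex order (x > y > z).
First, the picture has 2 separate pieces. They look like related sheets of one shape, so recover p as a whole.
Next, the degree is 2 — no degree-1 surface has this shape.
Then, by symmetry, the z-axis is an axis of rotation, so x and y enter only as x² + y².
Then, from the visible intercepts: no y-intercept at any integer in the box; the surface avoids every integer x-axis point in the box; a circular section at z = 2 has radius between 0 and 1.
Finally, together with the visible shape, these determine p as stated.

3*x^2 + 3*y^2 - z^2 + 2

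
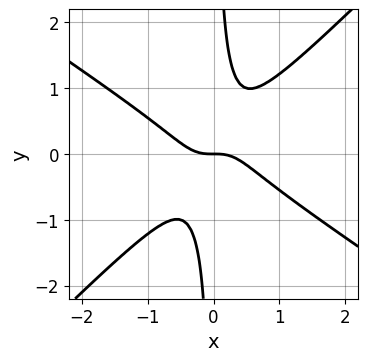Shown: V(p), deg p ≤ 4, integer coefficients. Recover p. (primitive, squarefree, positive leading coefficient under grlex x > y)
1. deg p = 3.
2. Observable constraints: one y-axis crossing is at y = 0; one x-axis crossing is at x = 0.
3. Together with the visible shape, these determine p as stated.

2*x^3 + x^2*y - 3*x*y^2 + y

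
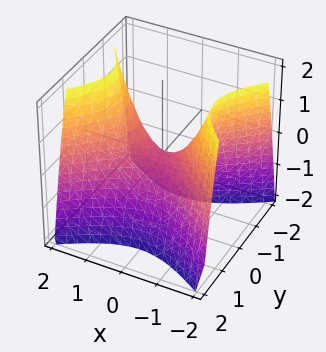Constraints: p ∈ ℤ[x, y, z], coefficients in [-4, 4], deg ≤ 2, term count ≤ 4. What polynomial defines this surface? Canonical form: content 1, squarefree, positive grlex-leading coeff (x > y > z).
2*x^2 - 3*y^2 - 2*z

1. The degree is 2 — a hyperbolic paraboloid; a quadric.
2. Symmetries: it's symmetric under y → −y, forcing even powers of y; mirror symmetry x ↦ −x ⇒ only even powers of x.
3. Observable constraints: it crosses the x-axis at the gridline x = 0; it meets the z-axis at z = 0 (among the integer gridlines).
4. Putting this together gives p.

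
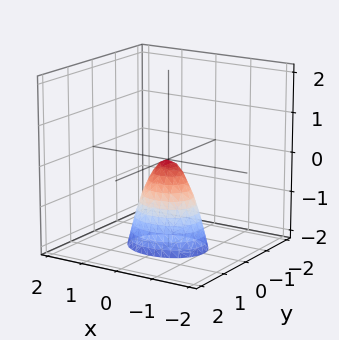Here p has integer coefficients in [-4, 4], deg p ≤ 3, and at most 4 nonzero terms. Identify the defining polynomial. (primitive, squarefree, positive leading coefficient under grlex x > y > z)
2*x^2 + 3*y^2 + z

1. Degree: a paraboloid; a quadric, so deg p = 2.
2. Symmetries: the x ↦ −x reflection is a symmetry, so x appears only in even powers; it's symmetric under y → −y, forcing even powers of y.
3. Reading off the gridlines: it meets the z-axis at z = 0 (among the integer gridlines); it crosses the x-axis at the gridline x = 0; one y-axis crossing is at y = 0.
4. Solving for integer coefficients yields p as stated.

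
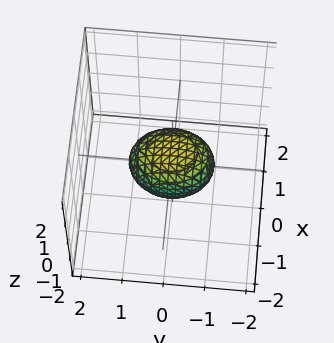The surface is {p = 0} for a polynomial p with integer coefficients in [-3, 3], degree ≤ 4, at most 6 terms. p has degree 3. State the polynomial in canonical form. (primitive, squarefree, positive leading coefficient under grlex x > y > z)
First, degree: no degree-2 surface has this shape, so deg p = 3.
Then, checking where it meets the axes: among the integer gridlines, it crosses the y-axis at y ∈ {-1, 1}; it meets the z-axis at z = -1 (among the integer gridlines).
Finally, the integer polynomial consistent with all of this is the stated p.

z^3 + 3*x^2 + 2*y^2 + 3*z^2 - 2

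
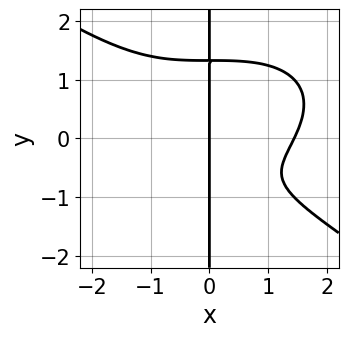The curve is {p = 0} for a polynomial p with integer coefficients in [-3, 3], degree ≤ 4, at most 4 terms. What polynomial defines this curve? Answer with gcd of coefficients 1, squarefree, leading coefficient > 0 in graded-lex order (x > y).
First, deg p = 4. The shape is more complex than any degree-3 curve.
Then, from the axis intercepts and sections: the visible y-axis segment lies entirely on the curve; it meets the x-axis at x = 0 (among the integer gridlines).
Finally, these observations pin down the coefficients.

x^4 + 3*x*y^3 - 3*x*y - 3*x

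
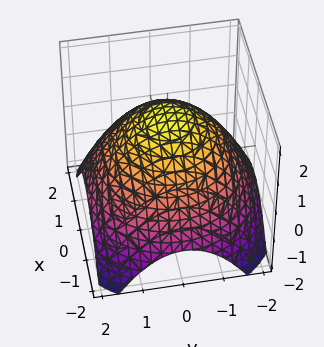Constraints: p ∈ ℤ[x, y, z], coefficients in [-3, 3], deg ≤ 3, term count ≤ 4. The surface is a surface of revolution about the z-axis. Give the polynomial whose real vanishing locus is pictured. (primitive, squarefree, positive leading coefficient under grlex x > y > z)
x^2 + y^2 + 2*z - 3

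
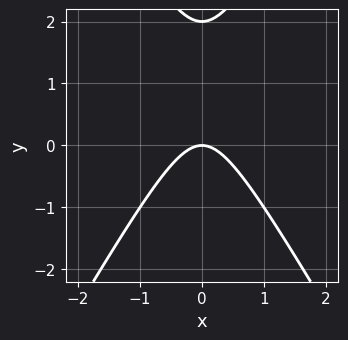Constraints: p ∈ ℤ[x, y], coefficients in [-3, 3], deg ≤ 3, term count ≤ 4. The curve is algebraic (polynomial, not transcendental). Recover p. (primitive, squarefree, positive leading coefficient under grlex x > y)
First, deg p = 2.
Then, symmetries: the x ↦ −x reflection is a symmetry, so x appears only in even powers.
Then, against the integer gridlines: it crosses the x-axis at the gridline x = 0; among the integer gridlines, it crosses the y-axis at y ∈ {0, 2}.
Finally, matching integer coefficients to the picture gives p.

3*x^2 - y^2 + 2*y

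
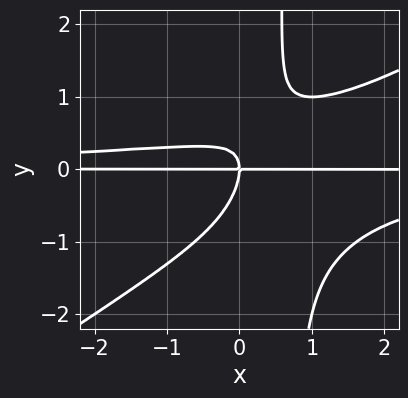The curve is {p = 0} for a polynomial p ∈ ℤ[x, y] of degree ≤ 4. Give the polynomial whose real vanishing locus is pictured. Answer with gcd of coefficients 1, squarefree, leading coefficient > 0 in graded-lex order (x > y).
2*x^2*y^2 - 3*x*y^3 - 3*x*y^2 + 2*y^3 + 2*x*y

1. Degree: no degree-3 curve has this shape, so deg p = 4.
2. Reading off the gridlines: every point of the x-axis in the box is on the curve; one y-axis crossing is at y = 0.
3. Matching integer coefficients to the picture gives p.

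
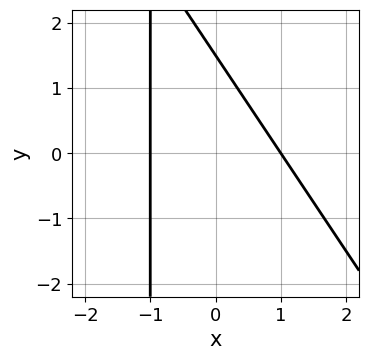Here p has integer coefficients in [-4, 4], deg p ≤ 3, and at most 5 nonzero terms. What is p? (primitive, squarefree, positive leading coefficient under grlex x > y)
First, the degree is 2 — a generic line meets the curve in up to 2 points.
Next, against the integer gridlines: among the integer gridlines, it crosses the x-axis at x ∈ {-1, 1}.
Finally, these observations pin down the coefficients.

3*x^2 + 2*x*y + 2*y - 3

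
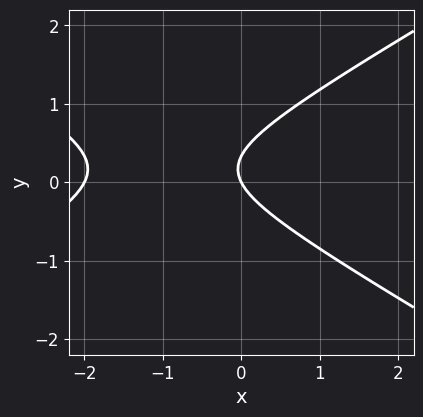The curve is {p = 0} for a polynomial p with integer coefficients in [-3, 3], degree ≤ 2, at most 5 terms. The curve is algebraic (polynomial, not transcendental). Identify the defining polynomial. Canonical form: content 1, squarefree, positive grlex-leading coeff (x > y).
Degree: a generic line meets the curve in up to 2 points, so deg p = 2.
Checking where it meets the axes: the x-axis gridline crossings are at x ∈ {-2, 0}; it crosses the y-axis at the gridline y = 0.
Fitting integer coefficients to these (and the overall shape) gives p.

x^2 - 3*y^2 + 2*x + y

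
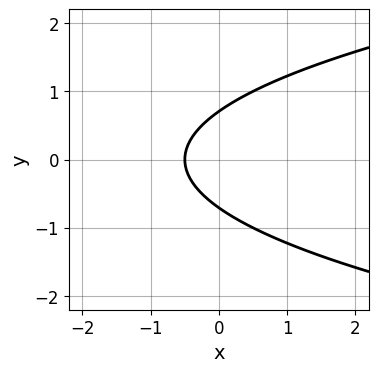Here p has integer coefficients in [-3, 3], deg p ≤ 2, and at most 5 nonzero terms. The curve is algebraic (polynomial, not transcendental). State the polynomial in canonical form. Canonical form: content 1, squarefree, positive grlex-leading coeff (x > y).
2*y^2 - 2*x - 1

deg p = 2.
Symmetries: mirror symmetry y ↦ −y ⇒ only even powers of y.
The integer polynomial consistent with all of this is the stated p.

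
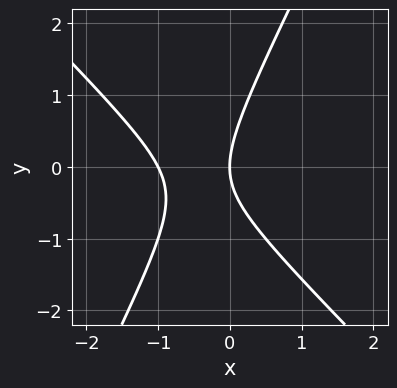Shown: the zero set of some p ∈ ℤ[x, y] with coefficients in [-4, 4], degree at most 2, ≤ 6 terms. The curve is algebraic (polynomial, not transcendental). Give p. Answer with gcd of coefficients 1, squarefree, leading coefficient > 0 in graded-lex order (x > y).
1. The degree is 2 — a generic line meets the curve in up to 2 points.
2. Reading off the gridlines: the x-axis gridline crossings are at x ∈ {-1, 0}; one y-axis crossing is at y = 0.
3. The integer polynomial consistent with all of this is the stated p.

2*x^2 + x*y - y^2 + 2*x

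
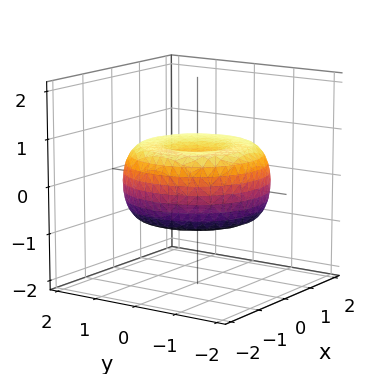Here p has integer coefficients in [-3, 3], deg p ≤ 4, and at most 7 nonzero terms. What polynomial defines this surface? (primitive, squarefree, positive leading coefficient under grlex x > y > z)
x^4 + 2*x^2*y^2 + y^4 - 2*x^2 - 2*y^2 + 3*z^2 - 1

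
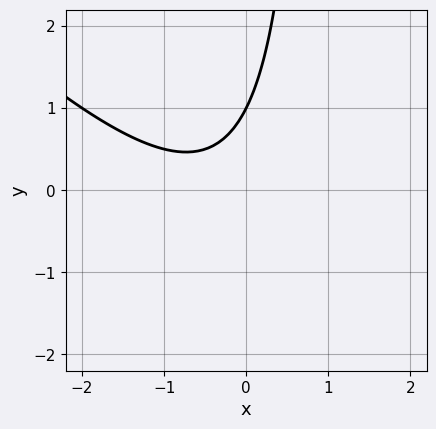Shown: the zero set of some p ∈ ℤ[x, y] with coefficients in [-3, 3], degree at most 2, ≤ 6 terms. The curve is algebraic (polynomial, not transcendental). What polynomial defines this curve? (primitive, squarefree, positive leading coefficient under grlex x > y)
x^2 + x*y + x - y + 1

(a) Degree: a generic line meets the curve in up to 2 points, so deg p = 2.
(b) From the visible intercepts: the curve avoids every integer x-axis point in the box; one y-axis crossing is at y = 1.
(c) Solving for integer coefficients yields p as stated.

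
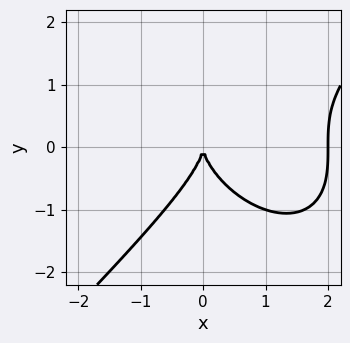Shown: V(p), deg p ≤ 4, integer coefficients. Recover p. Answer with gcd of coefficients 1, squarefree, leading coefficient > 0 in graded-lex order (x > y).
deg p = 3. The shape is more complex than any degree-2 curve.
From the visible intercepts: it crosses the y-axis at the gridline y = 0; among the integer gridlines, it crosses the x-axis at x ∈ {0, 2}.
Solving for integer coefficients yields p as stated.

x^3 - y^3 - 2*x^2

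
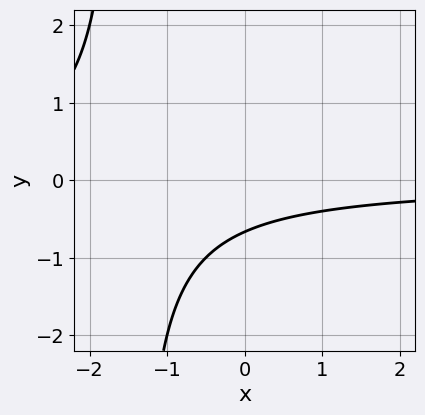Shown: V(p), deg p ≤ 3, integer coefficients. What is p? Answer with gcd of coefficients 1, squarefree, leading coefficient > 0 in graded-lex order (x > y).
2*x*y + 3*y + 2

1. deg p = 2. The shape is more complex than any degree-1 curve.
2. Checking where it meets the axes: no x-intercept at any integer in the box.
3. Together with the visible shape, these determine p as stated.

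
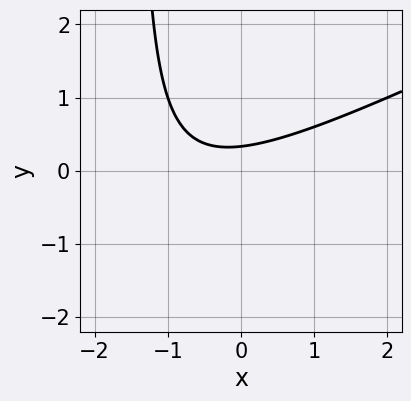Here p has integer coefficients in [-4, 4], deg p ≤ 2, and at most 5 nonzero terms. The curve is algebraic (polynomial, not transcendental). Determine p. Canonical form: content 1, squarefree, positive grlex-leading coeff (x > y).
deg p = 2. A generic line meets the curve in up to 2 points.
Reading off the gridlines: it misses every integer gridline on the x-axis.
Matching integer coefficients to the picture gives p.

x^2 - 2*x*y + x - 3*y + 1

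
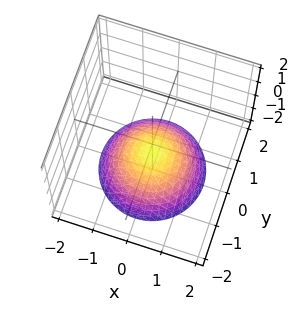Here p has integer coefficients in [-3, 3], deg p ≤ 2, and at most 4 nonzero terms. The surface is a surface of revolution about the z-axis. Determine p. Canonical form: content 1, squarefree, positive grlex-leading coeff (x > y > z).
First, deg p = 2. A generic line meets the surface in up to 2 points.
Then, symmetries: rotational symmetry about the z-axis ⇒ p depends on x, y only through x² + y².
Then, observable constraints: the surface avoids every integer y-axis point in the box; a circular section at z = -1 has radius between 0 and 1.
Finally, matching integer coefficients to the picture gives p.

2*x^2 + 2*y^2 + 3*z + 2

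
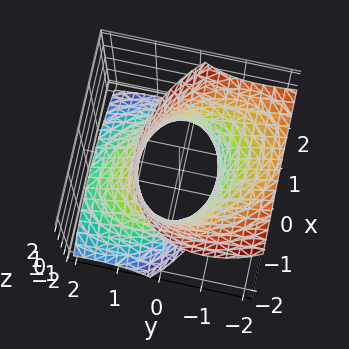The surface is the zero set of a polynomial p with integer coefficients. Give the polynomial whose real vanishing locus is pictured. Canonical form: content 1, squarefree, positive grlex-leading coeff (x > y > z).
1. Degree: a generic line meets the surface in up to 2 points, so deg p = 2.
2. Observable constraints: no z-intercept at any integer in the box.
3. Together with the visible shape, these determine p as stated.

2*x^2 + x*y + 2*y^2 + 3*y*z - z^2 - 3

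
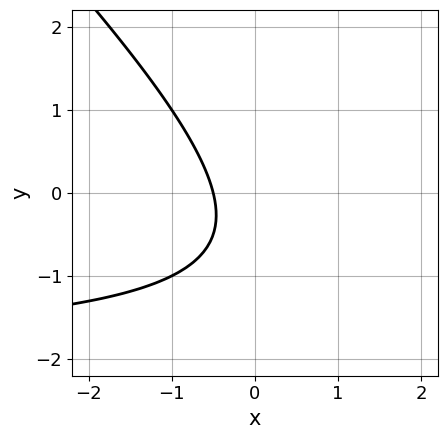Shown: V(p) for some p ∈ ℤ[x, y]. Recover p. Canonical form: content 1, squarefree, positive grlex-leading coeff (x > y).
(a) Degree: the shape is more complex than any degree-1 curve, so deg p = 2.
(b) Checking where it meets the axes: no y-intercept at any integer in the box.
(c) Fitting integer coefficients to these (and the overall shape) gives p.

x*y + y^2 + 2*x + y + 1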